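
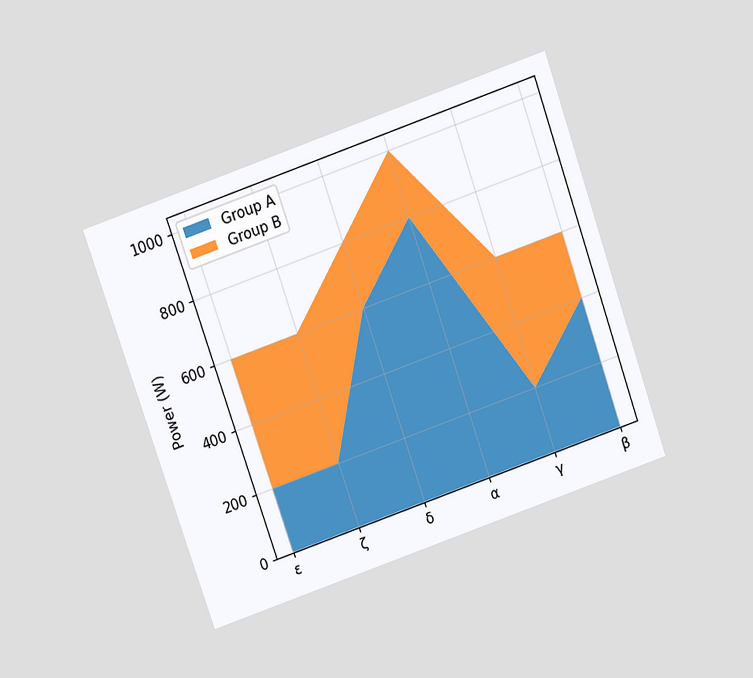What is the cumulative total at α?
The chart is tilted about 19° counter-clockwise and viewed slightly from above. The stacked total at α reaches 1000W.

1000W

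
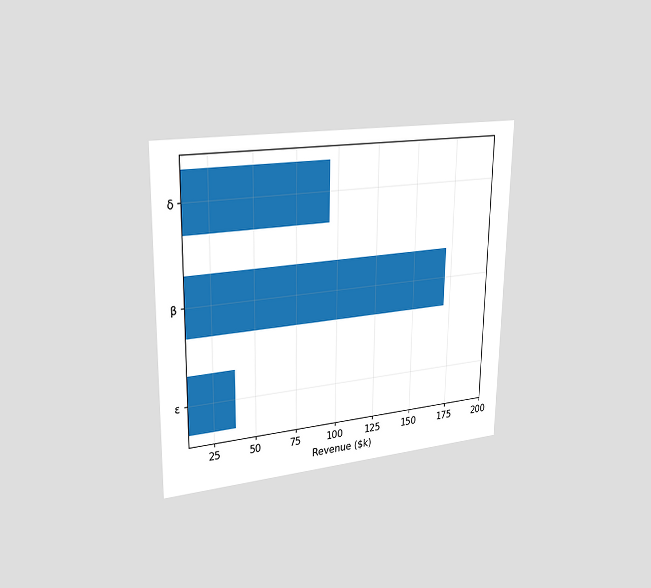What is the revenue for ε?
The chart is viewed slightly from the left. Reading along the chart's x-axis, the ε bar reaches $38k.

$38k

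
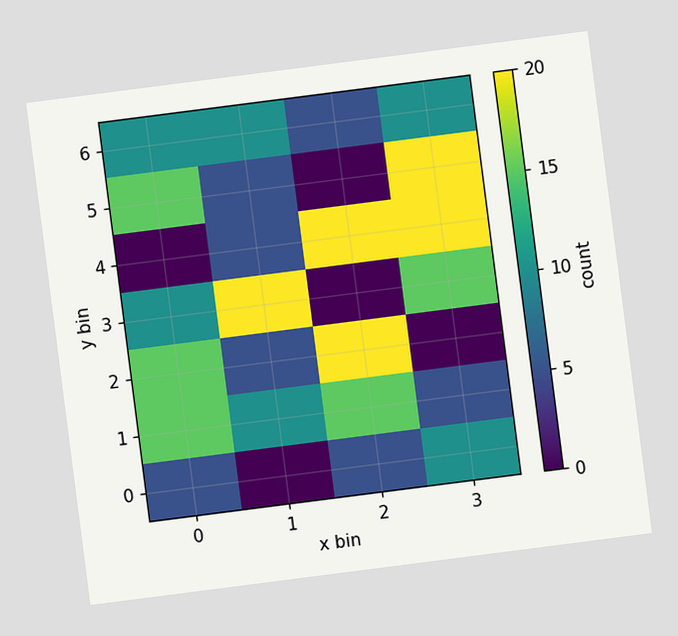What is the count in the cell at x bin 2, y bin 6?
The chart is tilted about 7° counter-clockwise. Matching the cell (2, 6) against the colorbar gives 5.

5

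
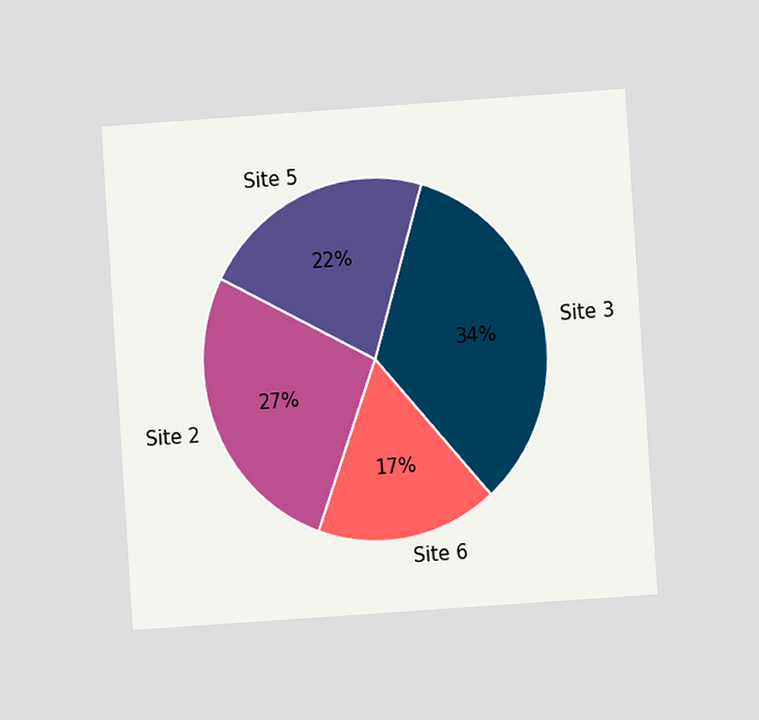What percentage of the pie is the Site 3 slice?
The chart is tilted about 4° counter-clockwise and viewed at a slight angle. The Site 3 slice takes up 34% of the pie.

34%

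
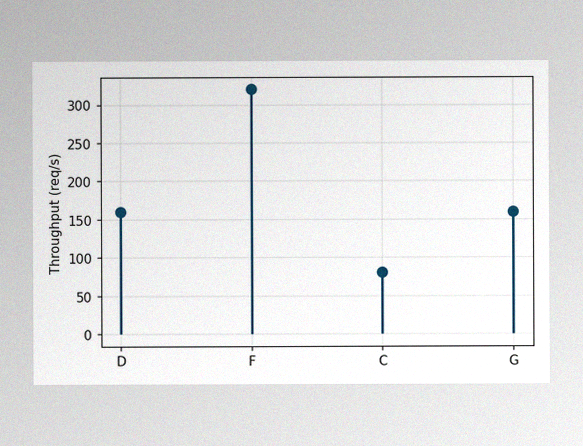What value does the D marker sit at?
The image has some photo noise and uneven lighting. The D marker sits at 160req/s.

160req/s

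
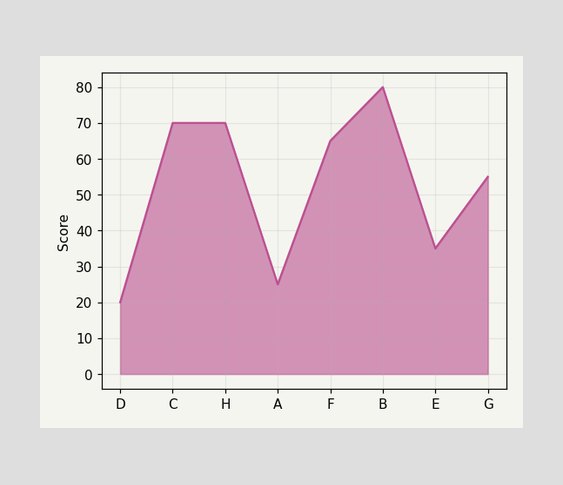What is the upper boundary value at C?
At C the upper boundary is at 70.

70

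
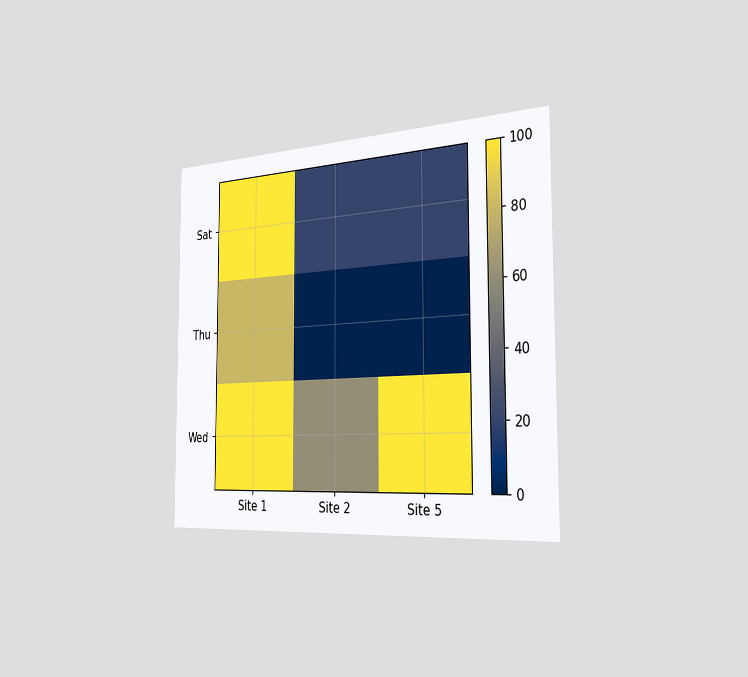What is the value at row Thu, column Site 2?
0

The chart is viewed slightly from the right. Matching cell (Thu, Site 2) against the colorbar gives 0.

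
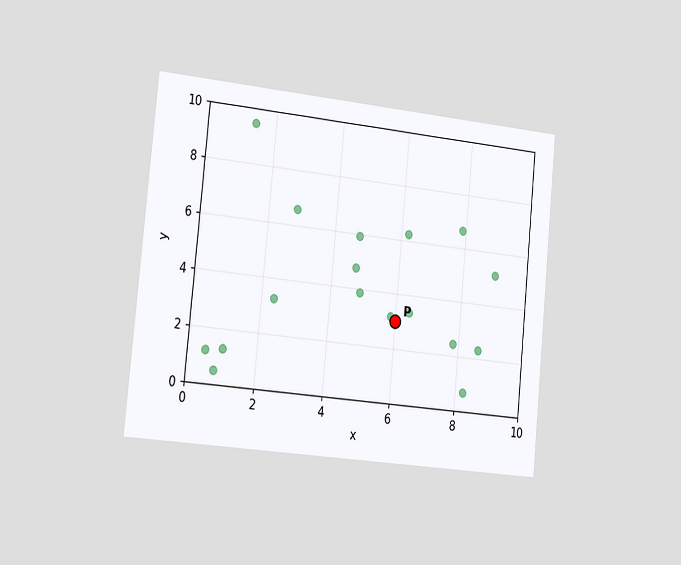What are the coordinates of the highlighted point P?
(6, 3)

The chart is tilted about 6° clockwise and viewed slightly from the left. Following the gridlines from P to each axis, P sits at (6, 3).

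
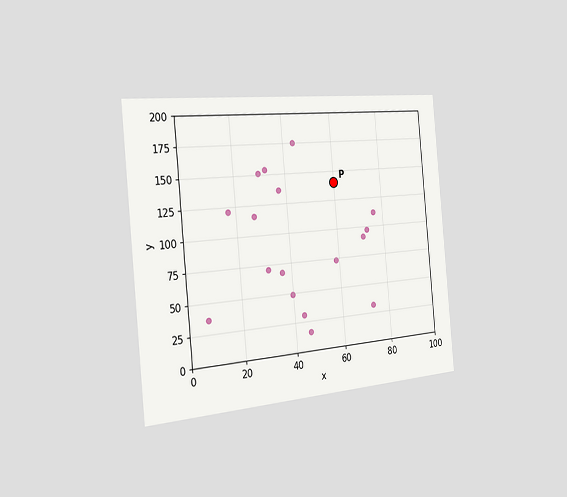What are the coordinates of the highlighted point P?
(60, 140)

The chart is tilted about 5° counter-clockwise and viewed slightly from the left. Following the gridlines from P to each axis, P sits at (60, 140).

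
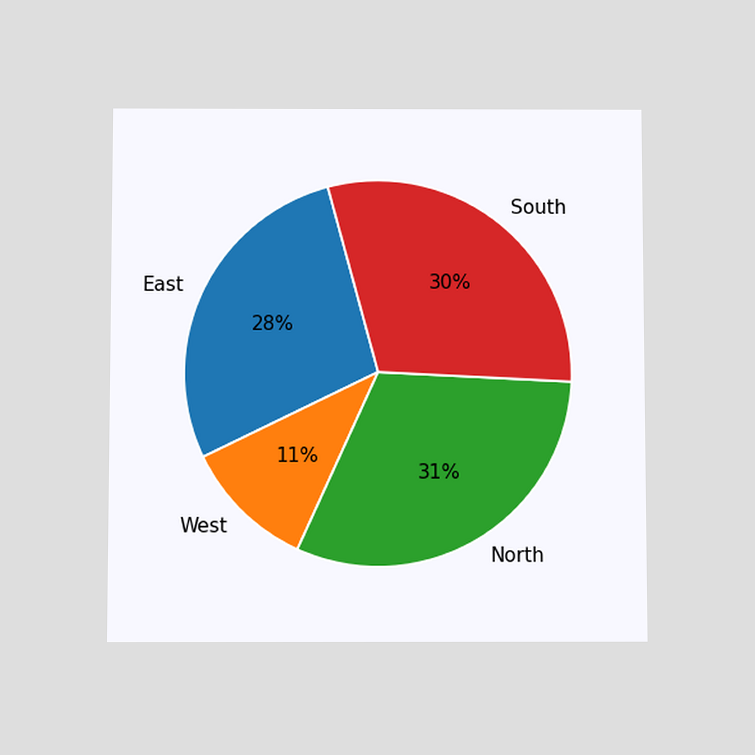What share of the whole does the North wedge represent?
31%

The chart is viewed slightly from below. The North slice takes up 31% of the pie.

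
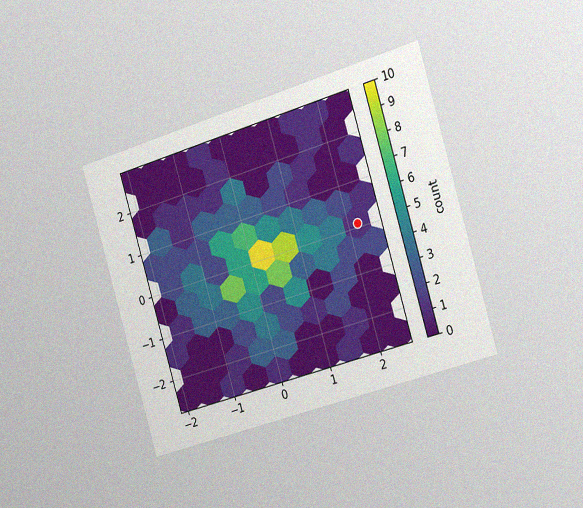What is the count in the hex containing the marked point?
1

The chart is tilted about 17° counter-clockwise and viewed slightly from the right, with some photo noise. The marked hex reads 1 on the colorbar.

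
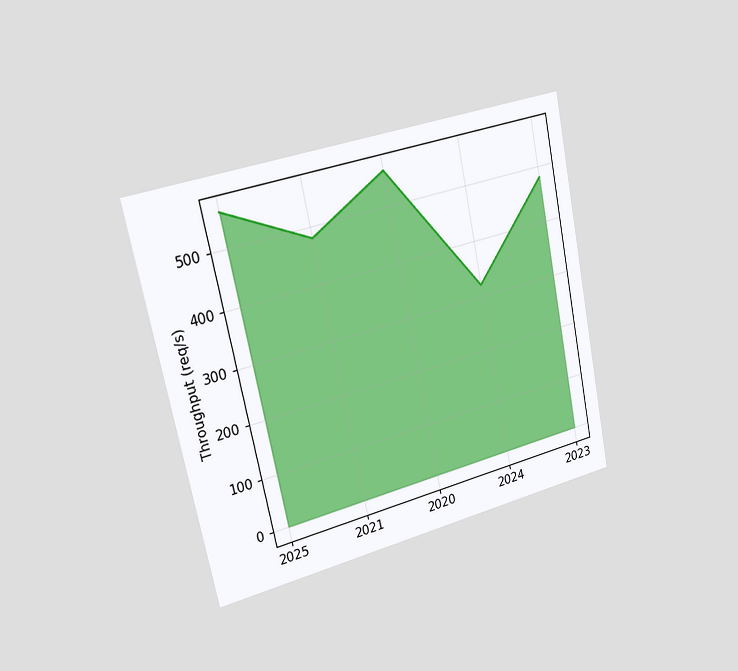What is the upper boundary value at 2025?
560req/s

The chart is tilted about 12° counter-clockwise and viewed slightly from the left. At 2025 the upper boundary is at 560req/s.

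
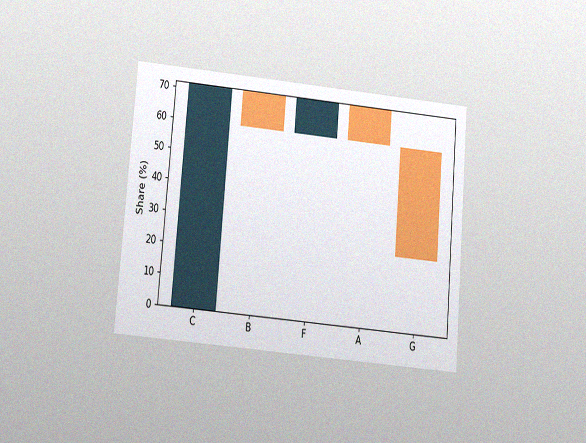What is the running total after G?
24%

The chart is tilted about 5° clockwise and viewed at a slight angle, with some photo noise. After G the running total reaches 24%.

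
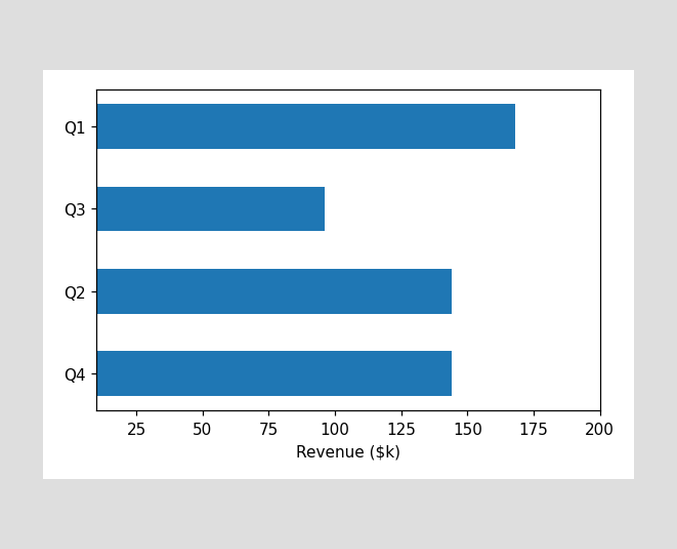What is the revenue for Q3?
$96k

Reading along the chart's x-axis, the Q3 bar reaches $96k.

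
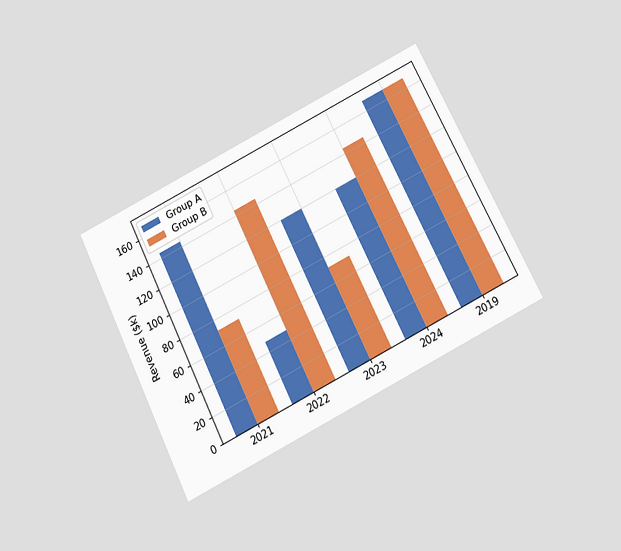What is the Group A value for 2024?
$120k

The chart is tilted about 27° counter-clockwise and viewed at a slight angle. The Group A bar at 2024 reaches $120k on the y-axis.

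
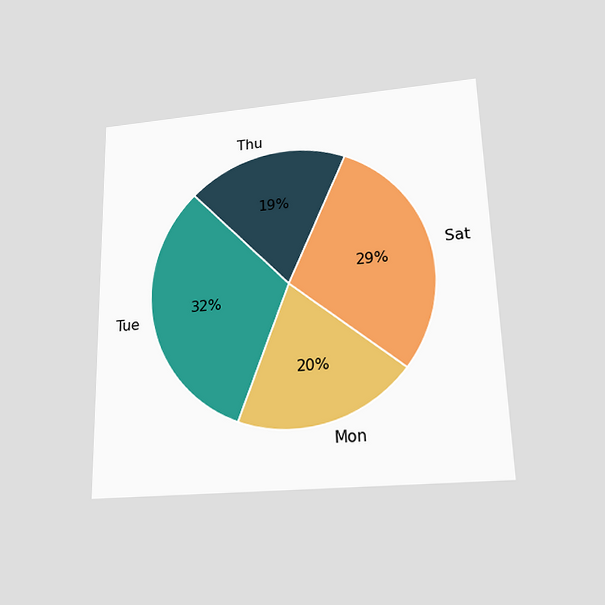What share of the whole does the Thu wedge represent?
The chart is viewed slightly from below. The Thu slice takes up 19% of the pie.

19%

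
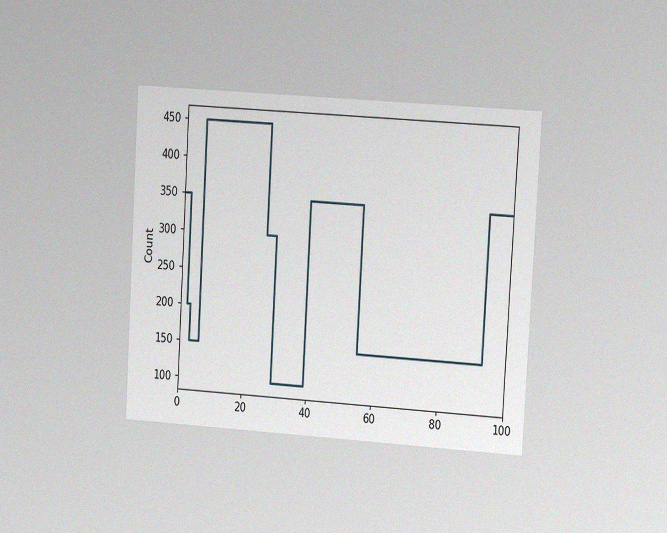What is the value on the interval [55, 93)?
150

The chart is tilted about 3° clockwise and viewed at a slight angle, with some photo noise. On [55, 93) the step sits at 150.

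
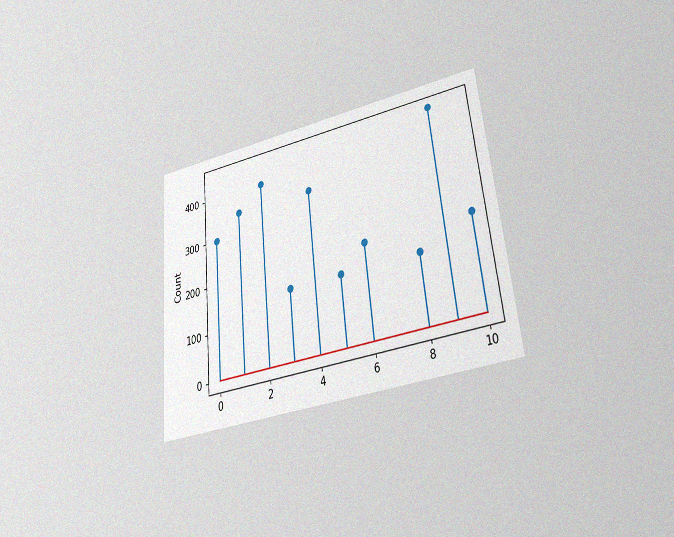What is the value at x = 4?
The chart is tilted about 6° counter-clockwise and viewed at a slight angle, with some photo noise. The stem at x=4 reaches 350.

350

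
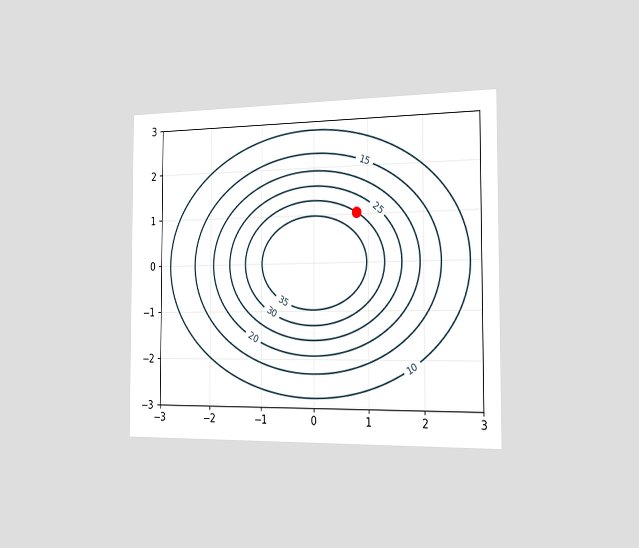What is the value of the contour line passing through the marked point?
30

The chart is viewed slightly from the right. The marked point sits on the contour labelled 30.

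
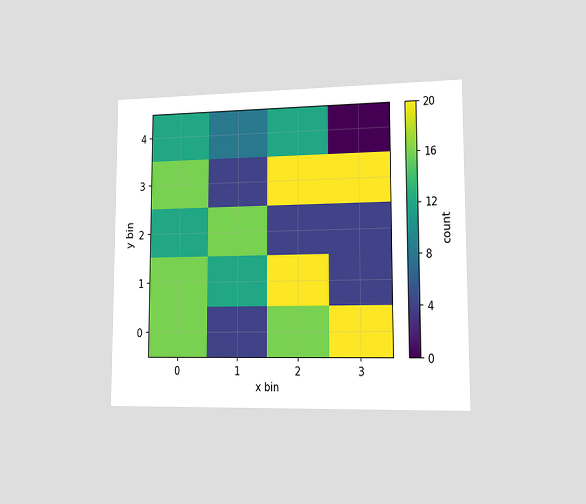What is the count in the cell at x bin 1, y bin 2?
The chart is viewed slightly from the right. Matching the cell (1, 2) against the colorbar gives 16.

16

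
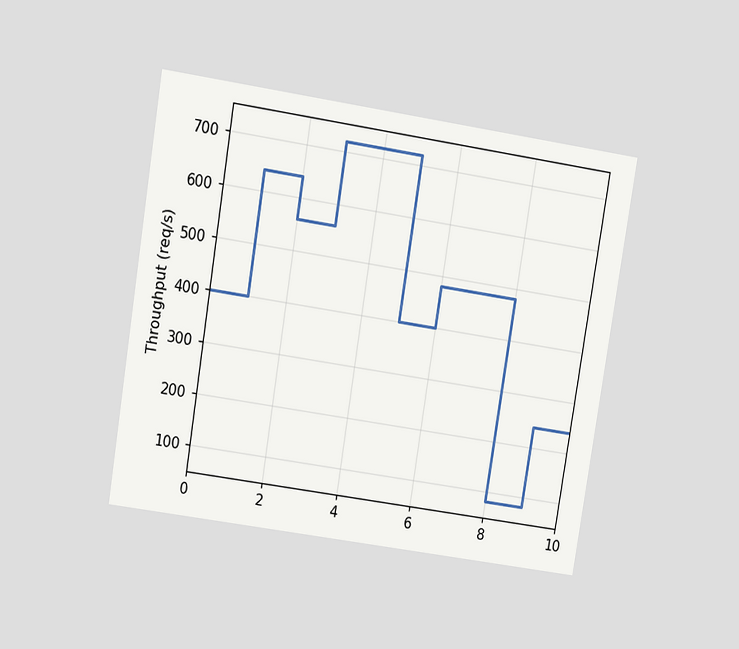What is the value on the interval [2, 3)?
560req/s

The chart is tilted about 9° clockwise and viewed at a slight angle. On [2, 3) the step sits at 560req/s.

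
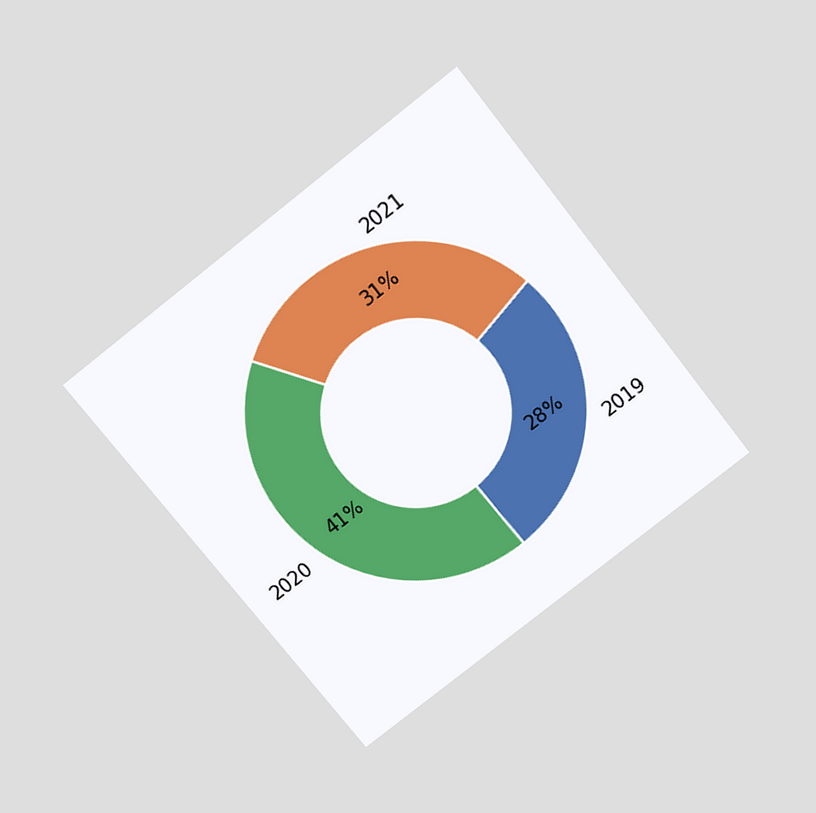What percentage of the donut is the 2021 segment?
31%

The chart is tilted about 38° counter-clockwise and viewed slightly from above. The 2021 segment takes up 31% of the ring.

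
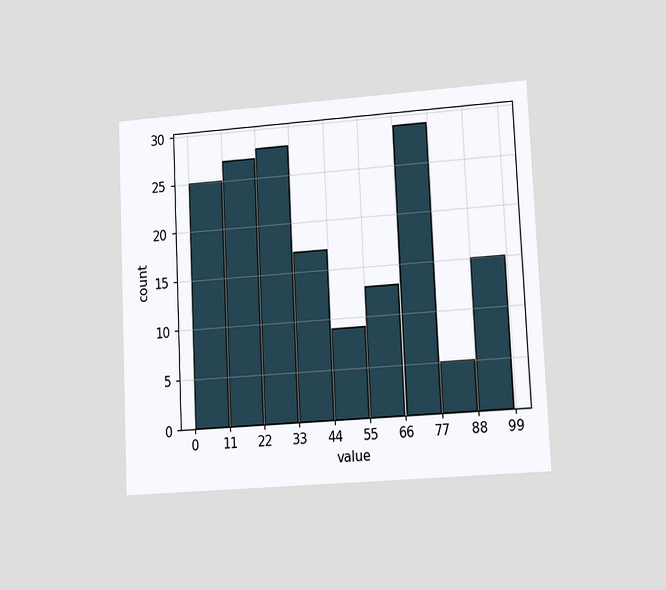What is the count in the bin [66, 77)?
29

The chart is tilted about 3° counter-clockwise and viewed at a slight angle. The [66, 77) bin has height 29.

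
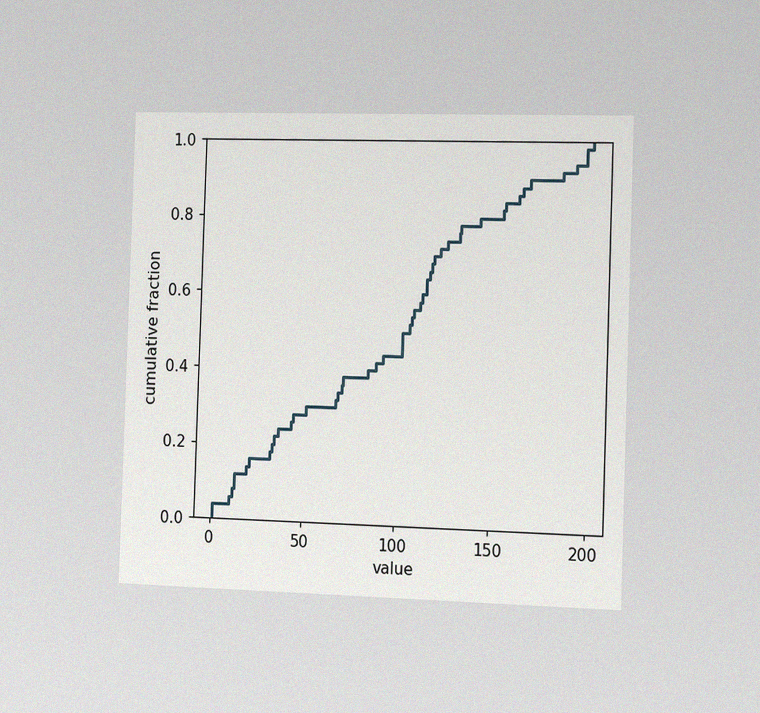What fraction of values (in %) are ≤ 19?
The chart is viewed slightly from the right, with some photo noise. At x=19 the ECDF step is at 14%.

14%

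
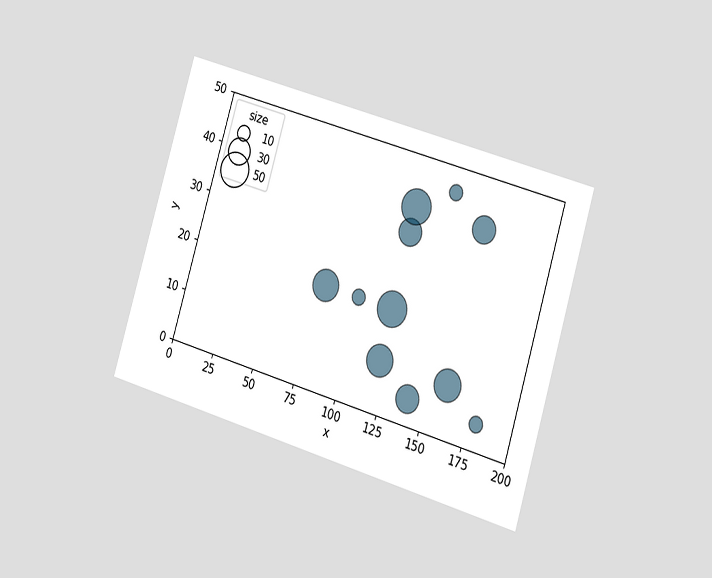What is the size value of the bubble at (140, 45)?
The chart is tilted about 17° clockwise and viewed slightly from the right. Matching the bubble at (140, 45) against the size legend gives 10.

10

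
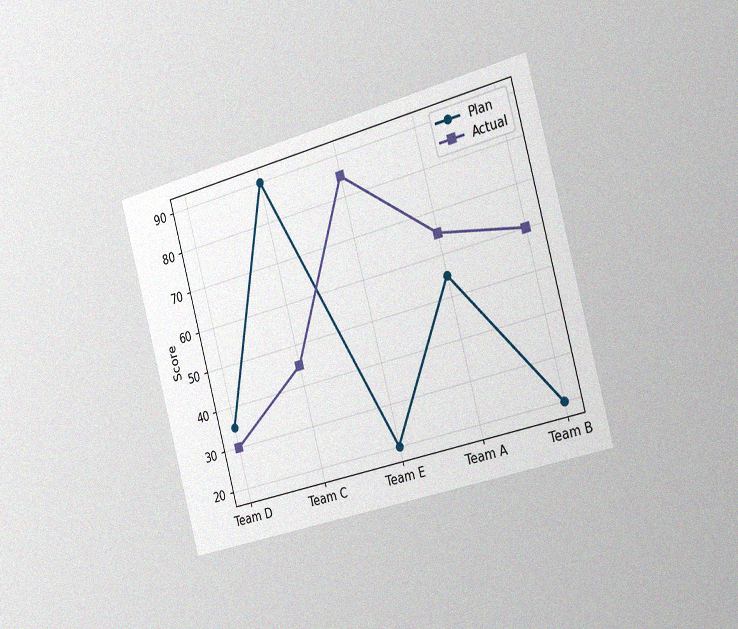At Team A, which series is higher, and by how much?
The chart is tilted about 15° counter-clockwise and viewed slightly from the right, with some photo noise. At Team A, Actual sits above the other line by 10.

Actual, by 10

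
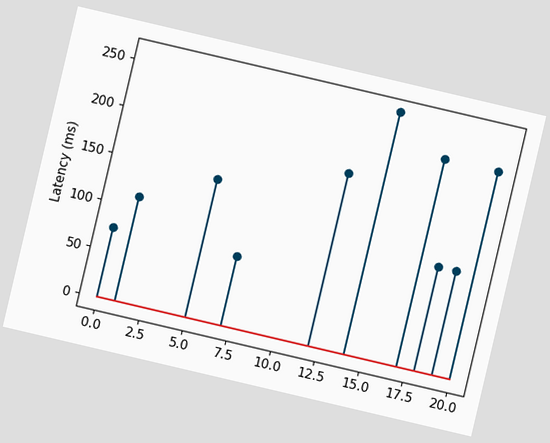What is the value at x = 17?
222ms

The chart is tilted about 13° clockwise. The stem at x=17 reaches 222ms.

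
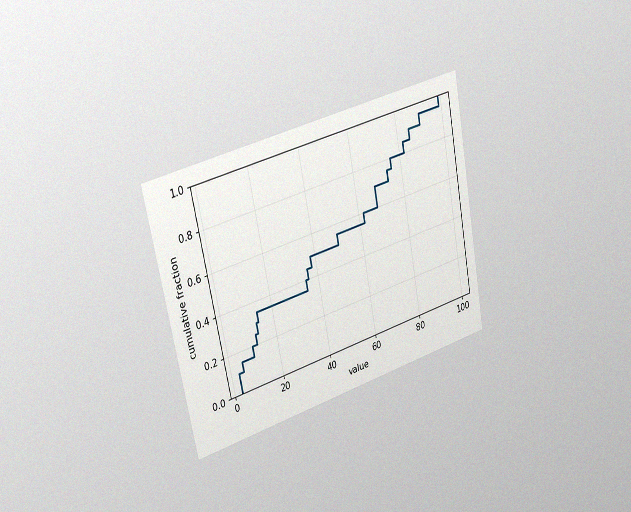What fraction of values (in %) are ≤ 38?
50%

The chart is tilted about 11° counter-clockwise and viewed slightly from the left, with some photo noise. At x=38 the ECDF step is at 50%.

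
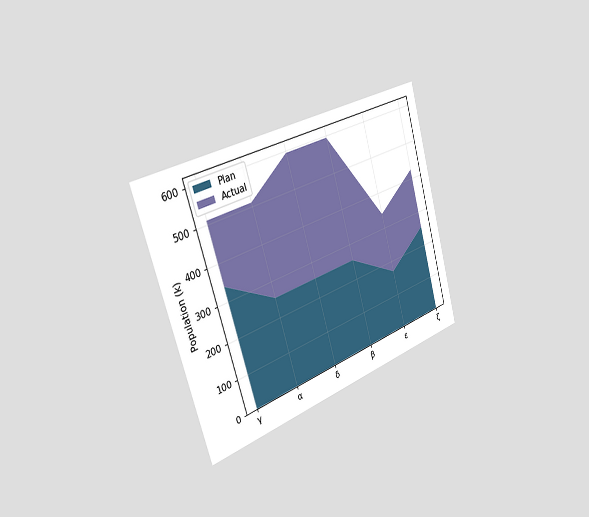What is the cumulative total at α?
510k

The chart is tilted about 17° counter-clockwise and viewed slightly from the left. The stacked total at α reaches 510k.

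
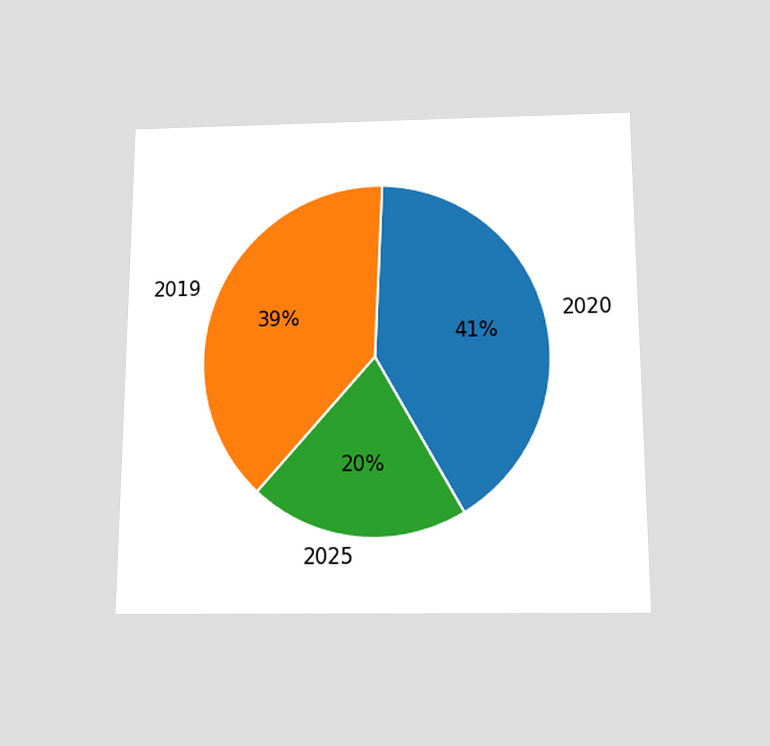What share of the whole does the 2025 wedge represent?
20%

The chart is viewed slightly from below. The 2025 slice takes up 20% of the pie.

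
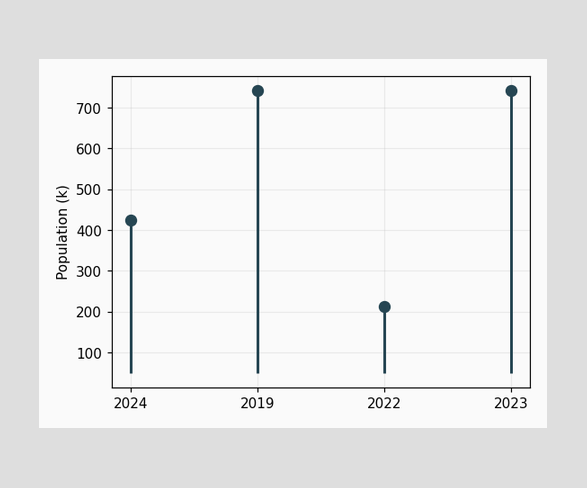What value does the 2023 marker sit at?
The 2023 marker sits at 742k.

742k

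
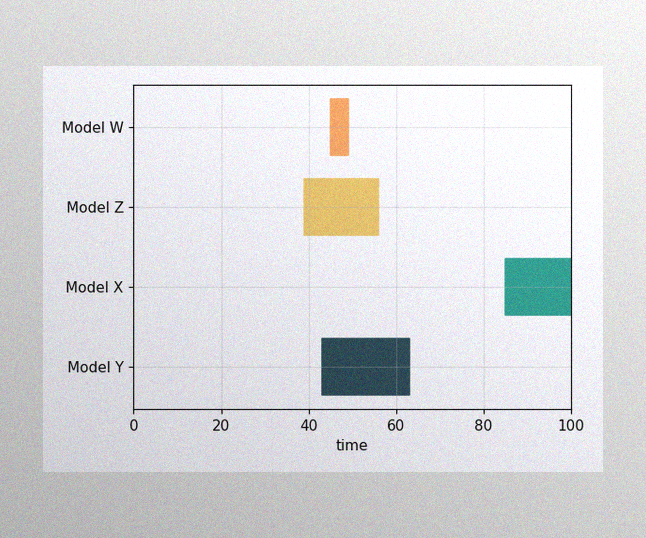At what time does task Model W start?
45

The image has some photo noise and uneven lighting. The Model W bar begins at t=45.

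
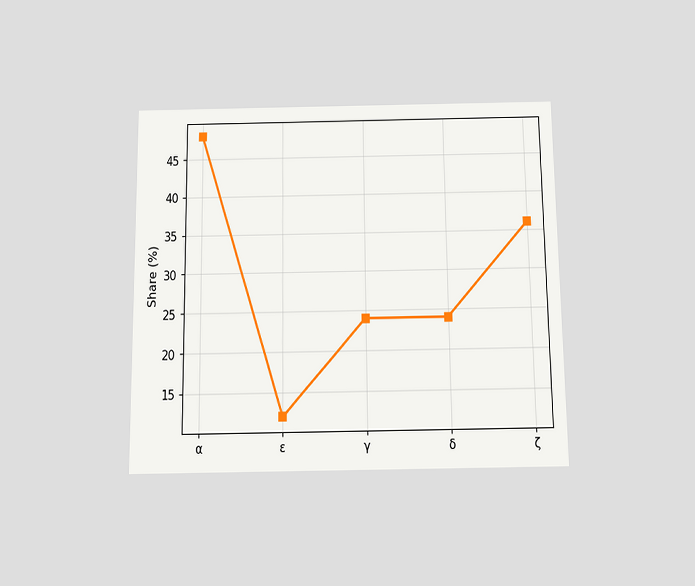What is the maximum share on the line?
The chart is viewed slightly from below. The highest point is at α, and reading across to the y-axis gives 48%.

48%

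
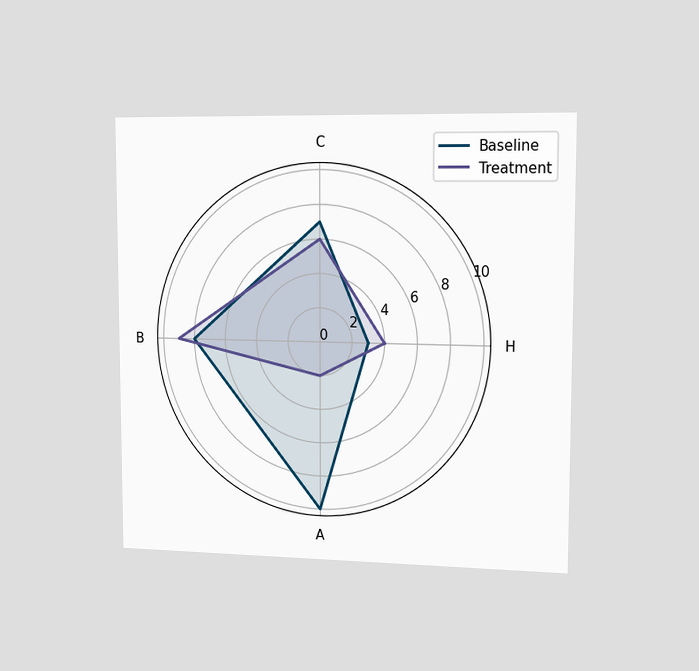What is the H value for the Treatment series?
4

The chart is viewed slightly from the right. On the H axis, Treatment reaches 4.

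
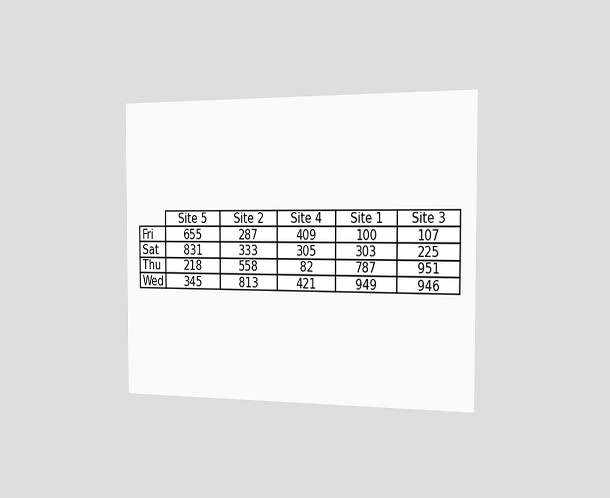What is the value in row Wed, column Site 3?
946

The chart is viewed slightly from the right. The (Wed, Site 3) cell reads 946.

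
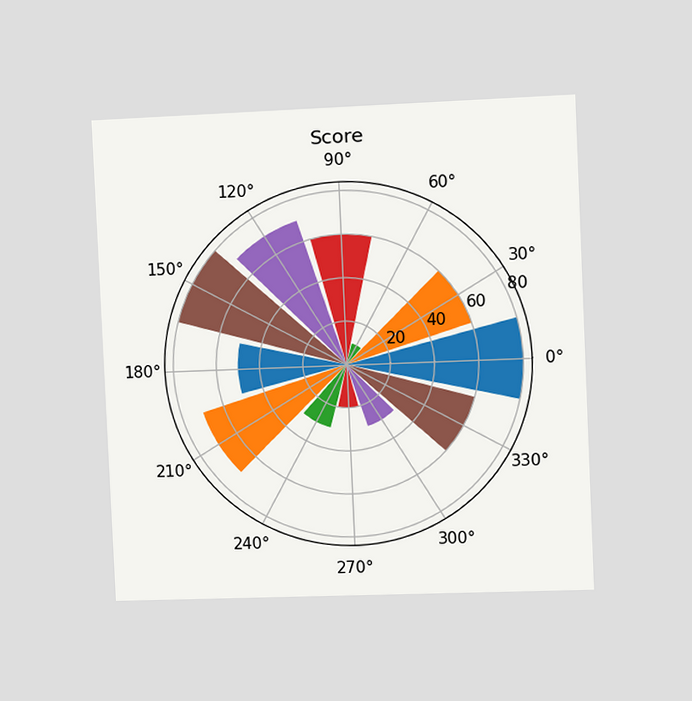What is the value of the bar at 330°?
The chart is tilted about 3° counter-clockwise and viewed slightly from the right. The bar at 330° reaches 60 on the radial axis.

60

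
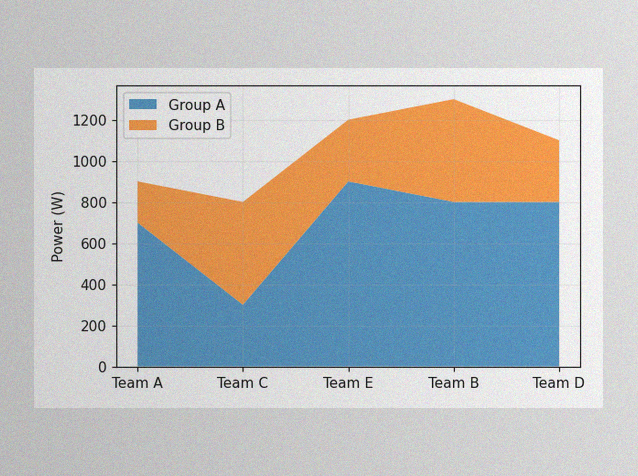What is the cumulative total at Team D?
The image has some photo noise and uneven lighting. The stacked total at Team D reaches 1100W.

1100W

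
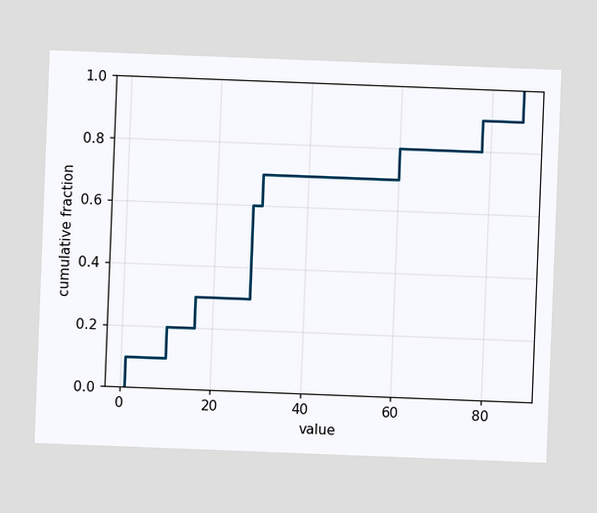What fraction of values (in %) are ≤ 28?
The chart is tilted about 2° clockwise. At x=28 the ECDF step is at 60%.

60%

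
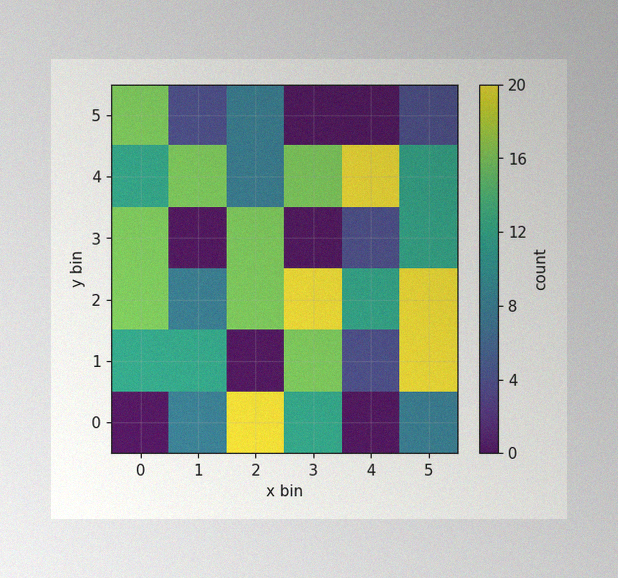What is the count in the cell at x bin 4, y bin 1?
4

The image has some photo noise and uneven lighting. Matching the cell (4, 1) against the colorbar gives 4.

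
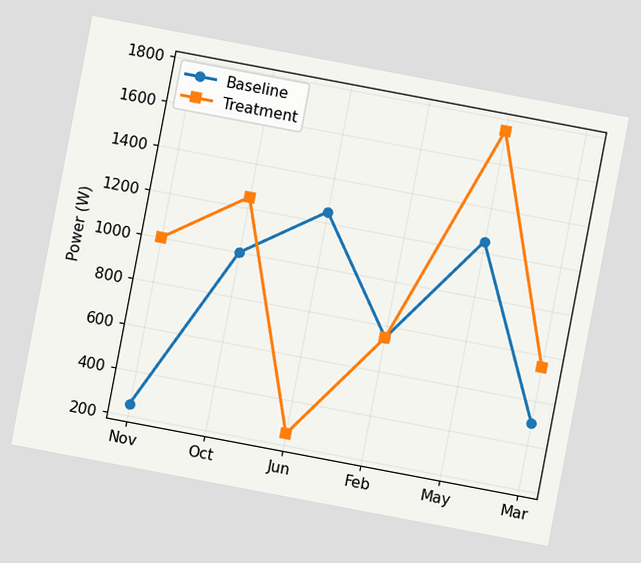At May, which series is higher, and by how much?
The chart is tilted about 11° clockwise. At May, Treatment sits above the other line by 500W.

Treatment, by 500W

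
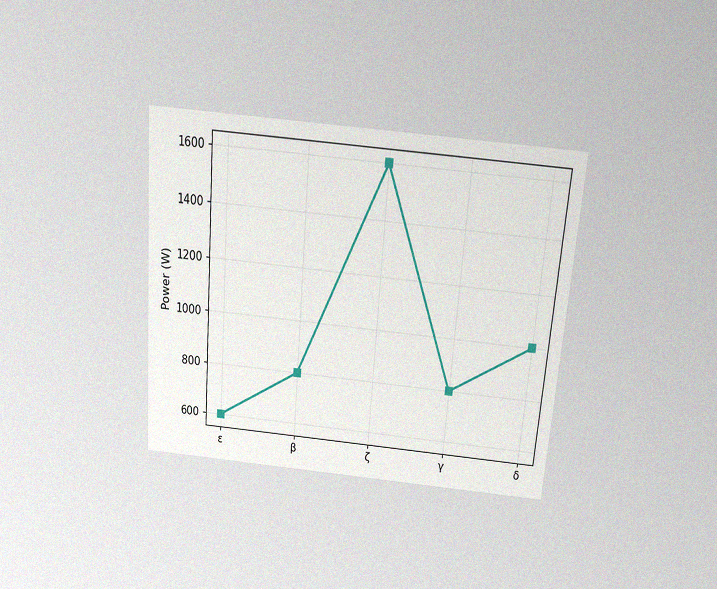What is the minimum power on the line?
600W

The chart is tilted about 5° clockwise and viewed slightly from above, with some photo noise. The lowest point is at ε, and reading across to the y-axis gives 600W.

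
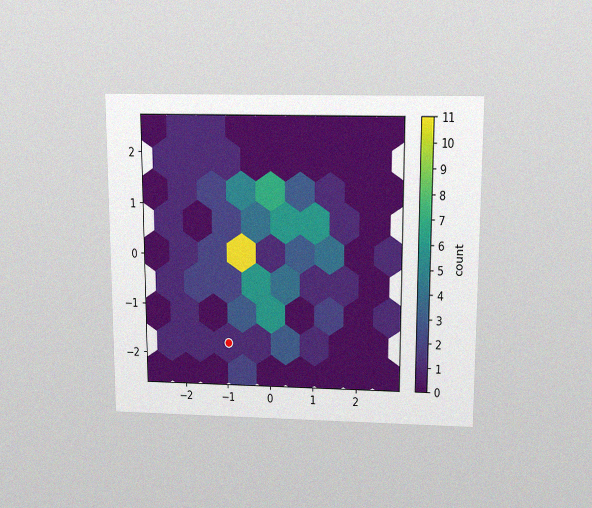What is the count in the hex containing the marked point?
1

The chart is viewed slightly from above, with some photo noise. The marked hex reads 1 on the colorbar.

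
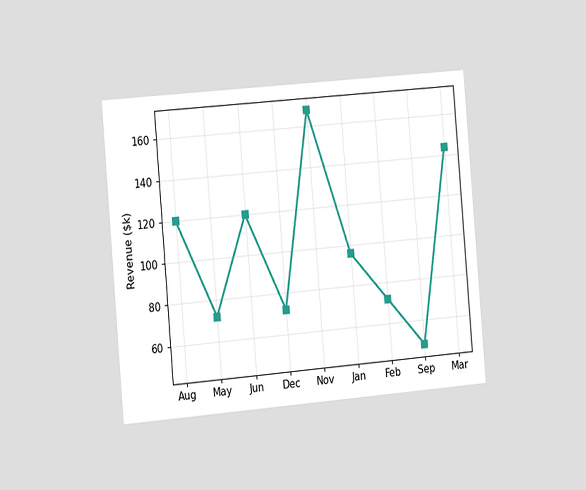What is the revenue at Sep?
The chart is tilted about 5° counter-clockwise and viewed slightly from the left. At Sep, the line is at $48k.

$48k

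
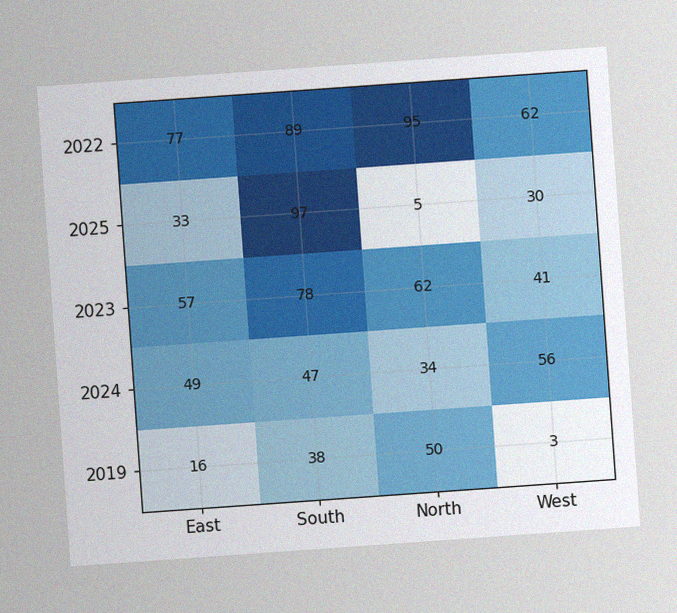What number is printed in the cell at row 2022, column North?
The chart is tilted about 4° counter-clockwise, with some photo noise. The (2022, North) cell reads 95.

95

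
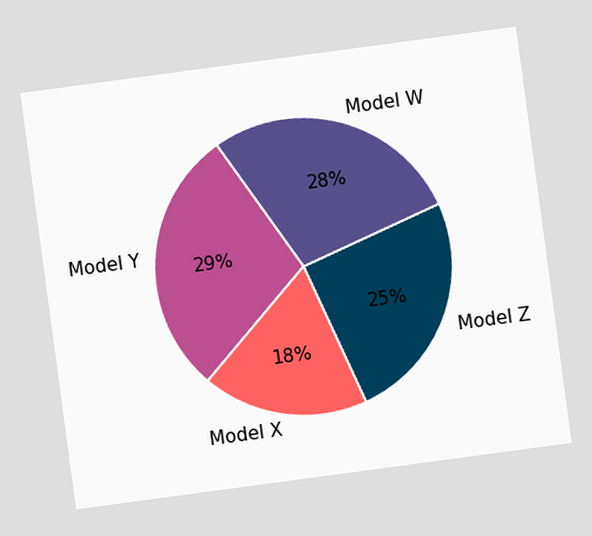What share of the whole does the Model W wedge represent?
28%

The chart is tilted about 8° counter-clockwise. The Model W slice takes up 28% of the pie.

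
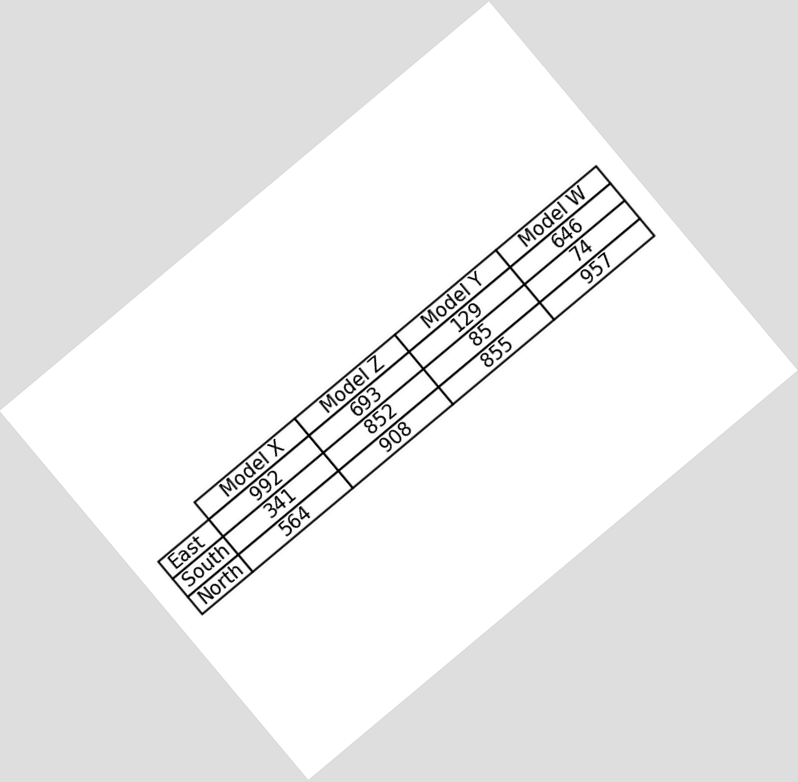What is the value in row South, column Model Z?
The chart is tilted about 40° counter-clockwise. The (South, Model Z) cell reads 852.

852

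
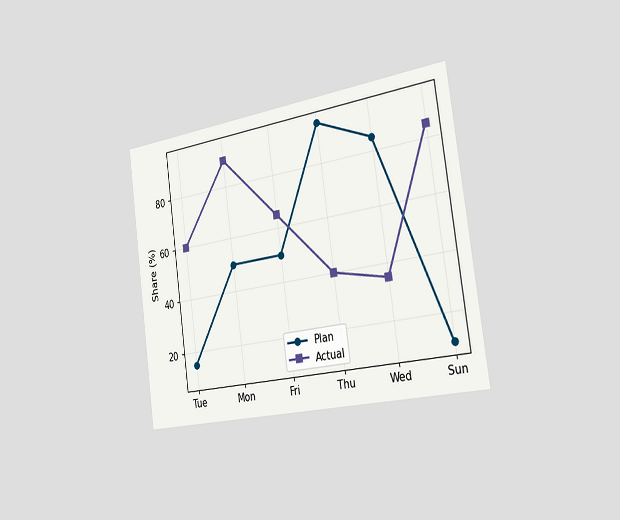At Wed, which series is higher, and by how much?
The chart is tilted about 8° counter-clockwise and viewed slightly from the right. At Wed, Plan sits above the other line by 50%.

Plan, by 50%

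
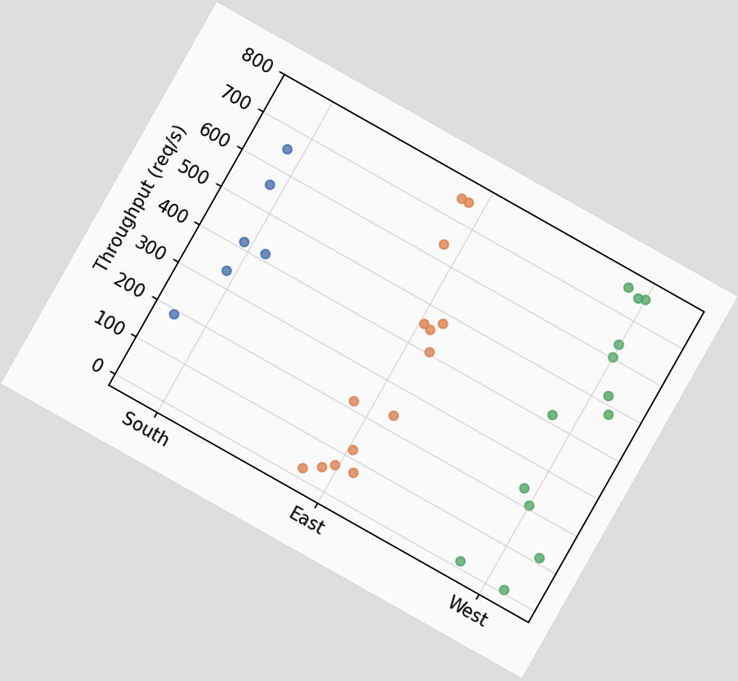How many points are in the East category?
The chart is tilted about 29° clockwise. Counting the markers in the East column gives 14.

14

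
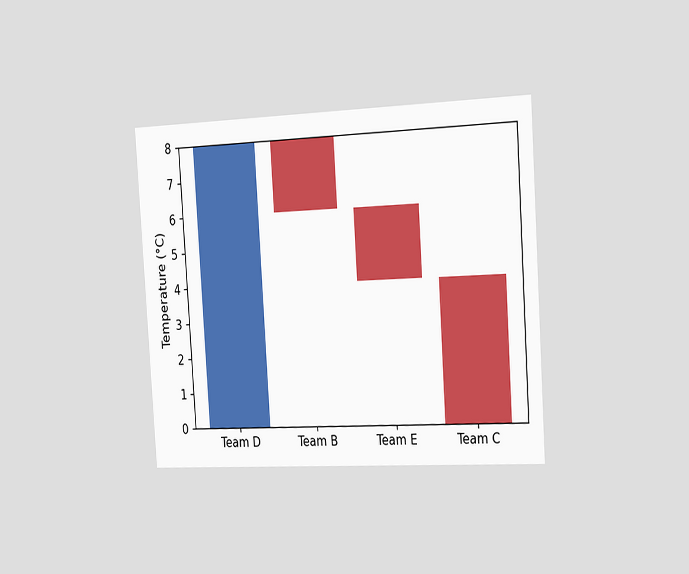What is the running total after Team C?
The chart is tilted about 4° counter-clockwise and viewed slightly from the right. After Team C the running total reaches 0°C.

0°C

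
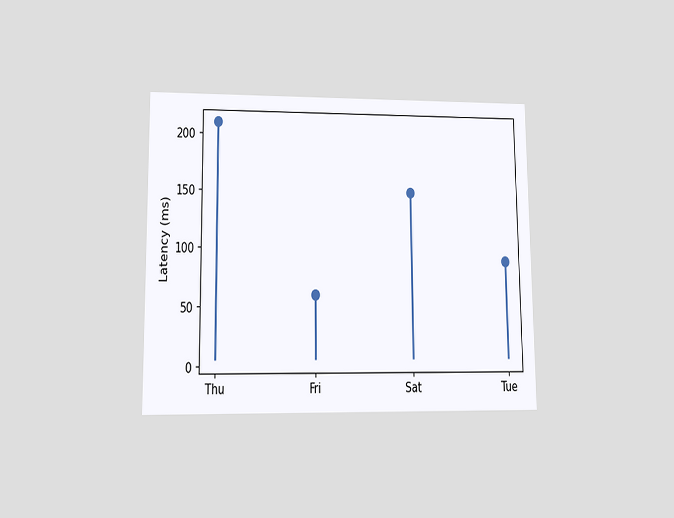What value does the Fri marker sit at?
60ms

The chart is viewed at a slight angle. The Fri marker sits at 60ms.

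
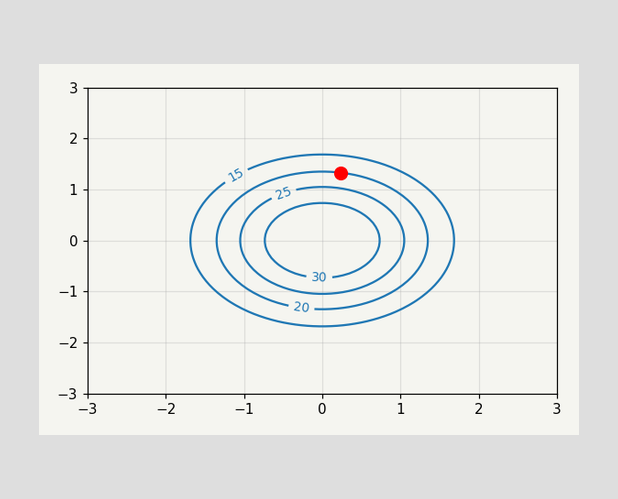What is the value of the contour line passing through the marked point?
20

The marked point sits on the contour labelled 20.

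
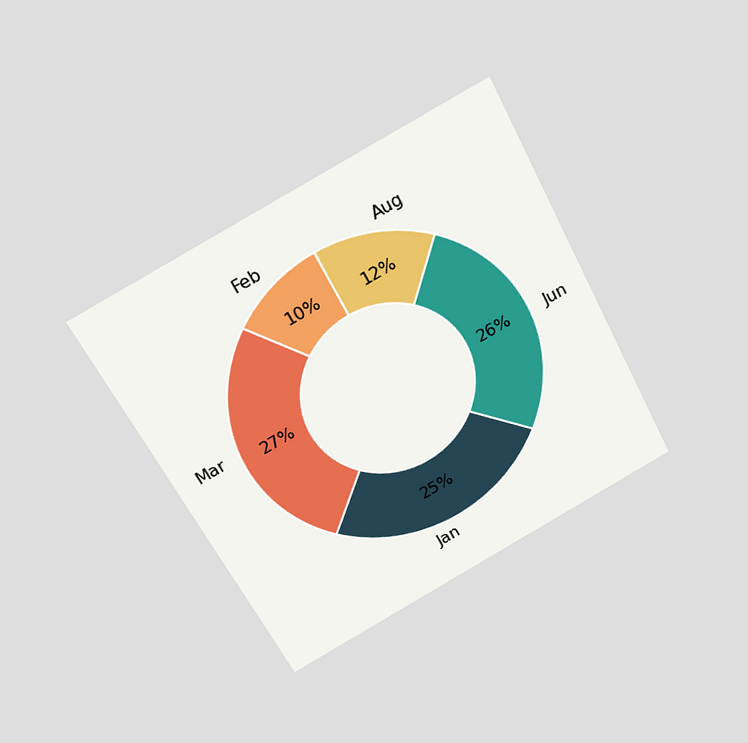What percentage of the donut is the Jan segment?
25%

The chart is tilted about 28° counter-clockwise and viewed slightly from above. The Jan segment takes up 25% of the ring.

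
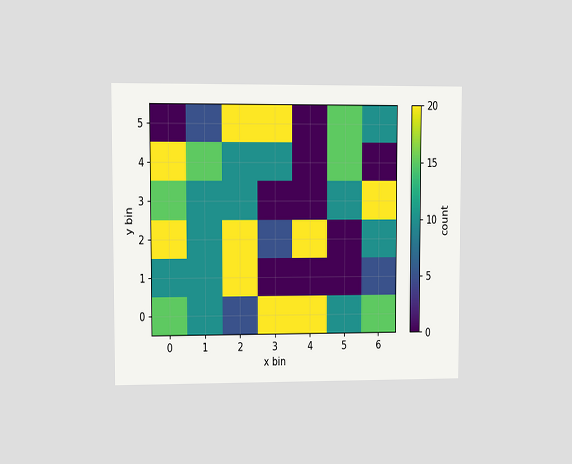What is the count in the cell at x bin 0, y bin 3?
The chart is viewed at a slight angle. Matching the cell (0, 3) against the colorbar gives 15.

15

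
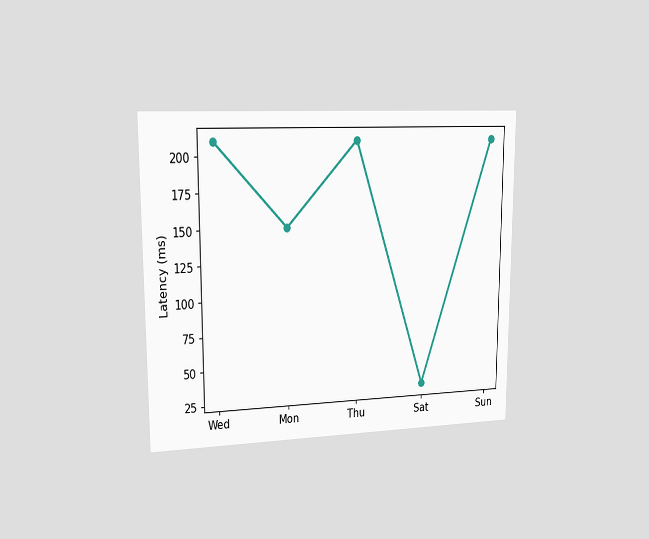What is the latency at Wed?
210ms

The chart is viewed slightly from the left. At Wed, the line is at 210ms.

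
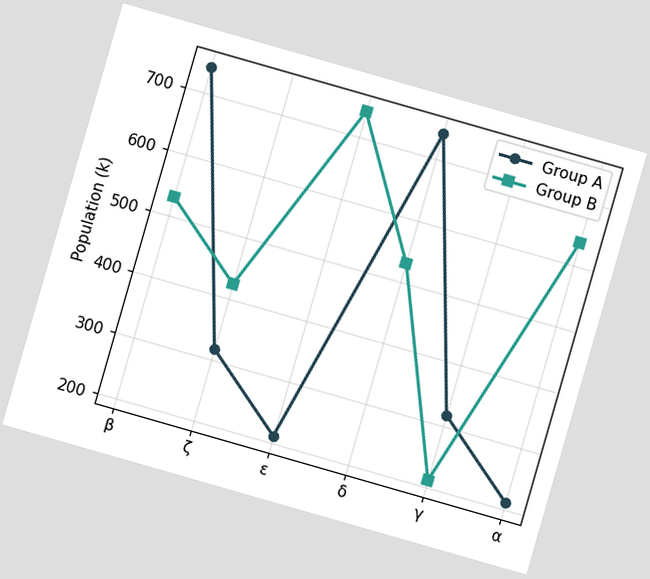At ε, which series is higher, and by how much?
Group B, by 530k

The chart is tilted about 16° clockwise. At ε, Group B sits above the other line by 530k.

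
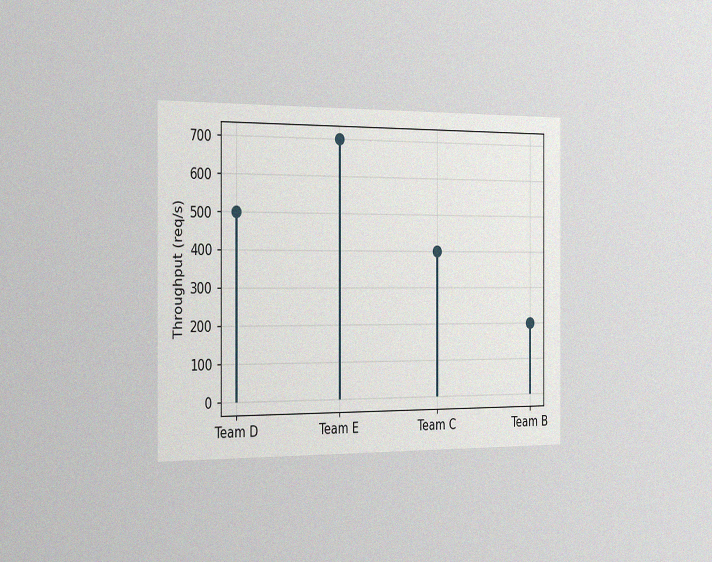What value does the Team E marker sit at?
700req/s

The chart is viewed slightly from the left, with some photo noise. The Team E marker sits at 700req/s.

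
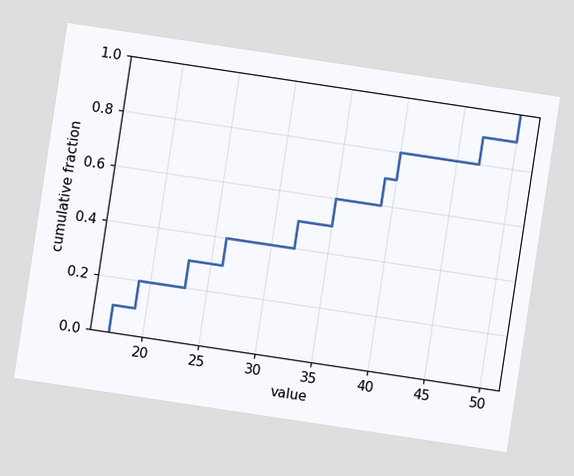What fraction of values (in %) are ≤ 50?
100%

The chart is tilted about 9° clockwise. At x=50 the ECDF step is at 100%.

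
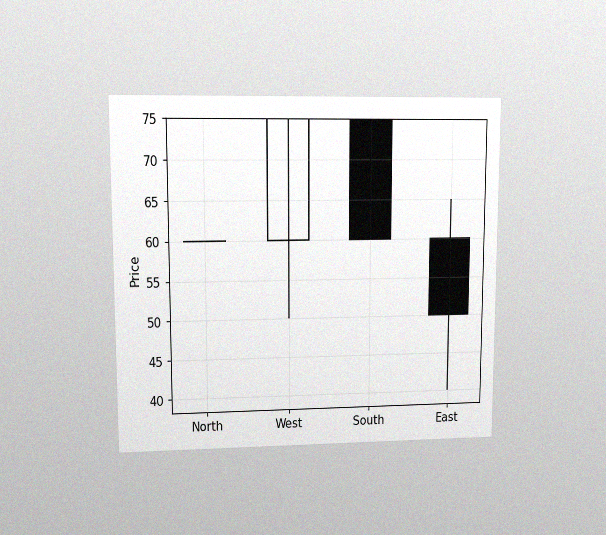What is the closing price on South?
The chart is viewed at a slight angle, with some photo noise. The South candle closes at 60.

60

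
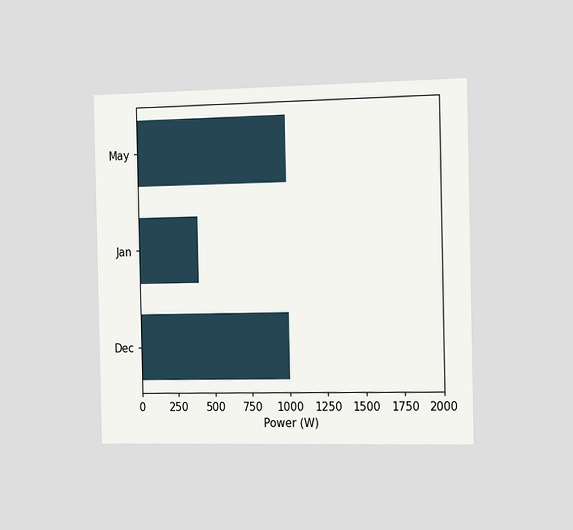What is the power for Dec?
1000W

The chart is viewed slightly from the right. Reading along the chart's x-axis, the Dec bar reaches 1000W.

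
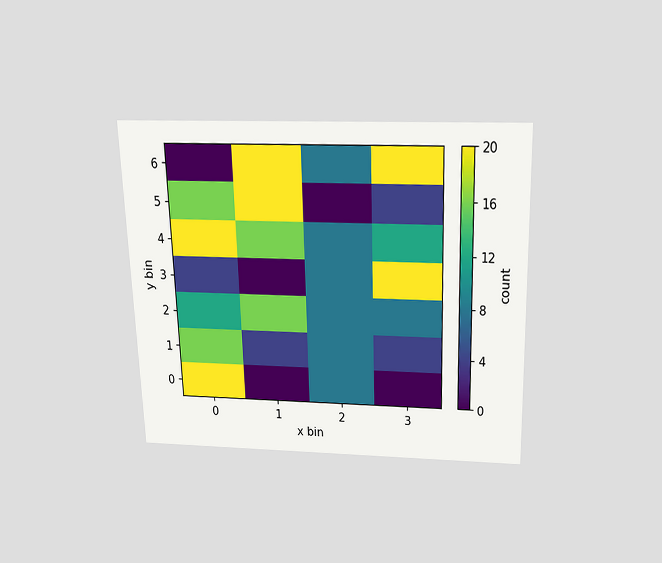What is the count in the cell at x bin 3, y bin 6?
The chart is viewed slightly from above. Matching the cell (3, 6) against the colorbar gives 20.

20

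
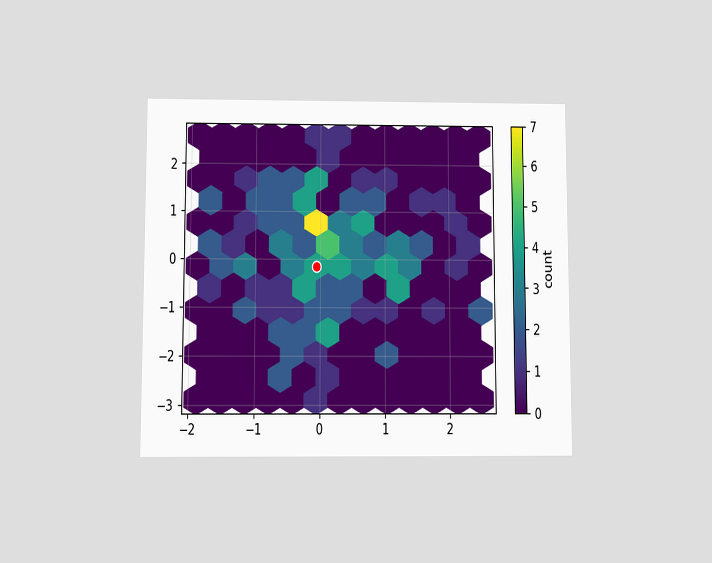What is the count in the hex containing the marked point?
4

The chart is viewed slightly from below. The marked hex reads 4 on the colorbar.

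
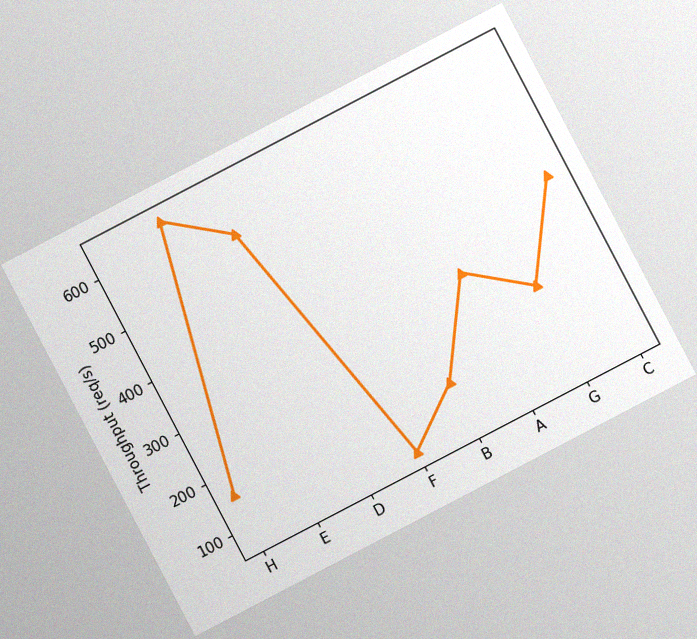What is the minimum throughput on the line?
The chart is tilted about 28° counter-clockwise, with some photo noise. The lowest point is at F, and reading across to the y-axis gives 80req/s.

80req/s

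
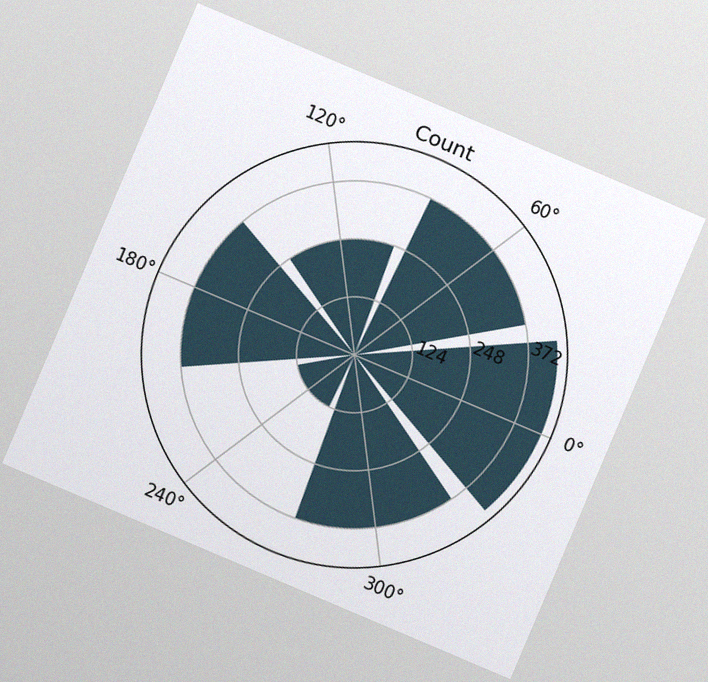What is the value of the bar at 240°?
The chart is tilted about 23° clockwise, with some photo noise. The bar at 240° reaches 124 on the radial axis.

124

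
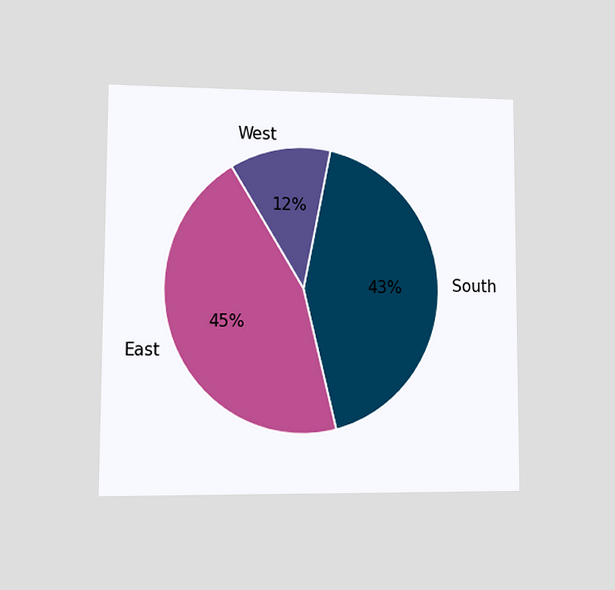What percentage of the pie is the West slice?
12%

The chart is viewed at a slight angle. The West slice takes up 12% of the pie.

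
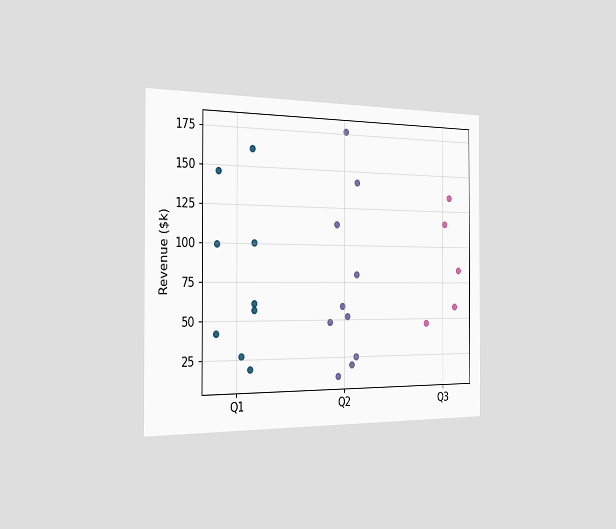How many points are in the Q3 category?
5

The chart is viewed slightly from the left. Counting the markers in the Q3 column gives 5.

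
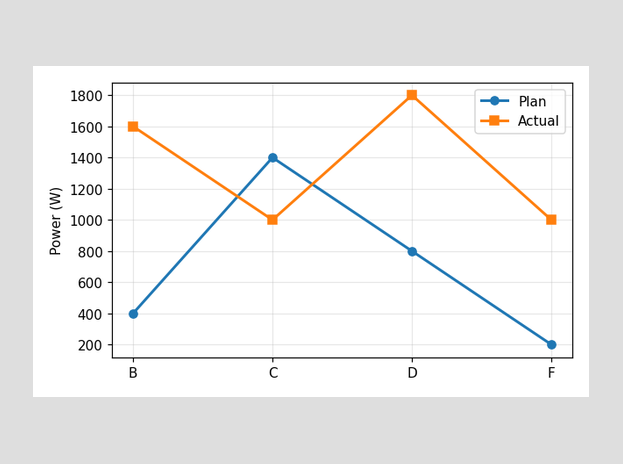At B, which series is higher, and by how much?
Actual, by 1200W

At B, Actual sits above the other line by 1200W.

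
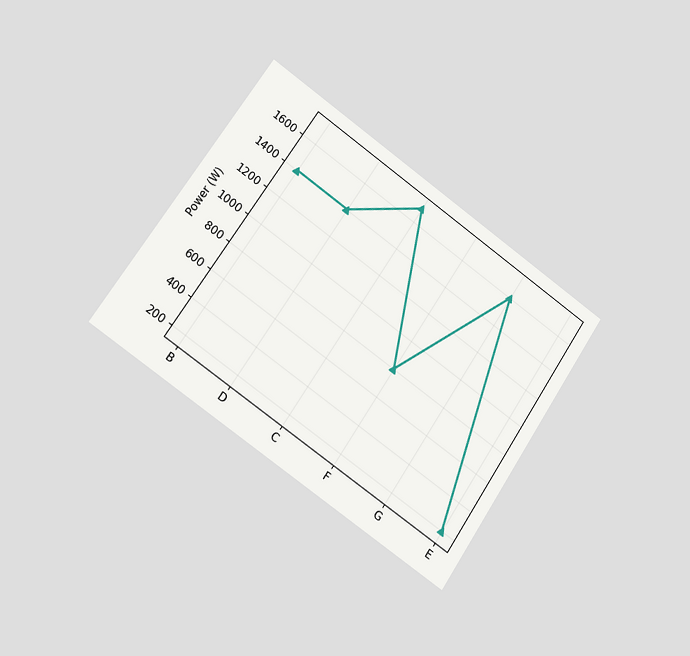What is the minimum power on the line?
200W

The chart is tilted about 34° clockwise and viewed slightly from the left. The lowest point is at E, and reading across to the y-axis gives 200W.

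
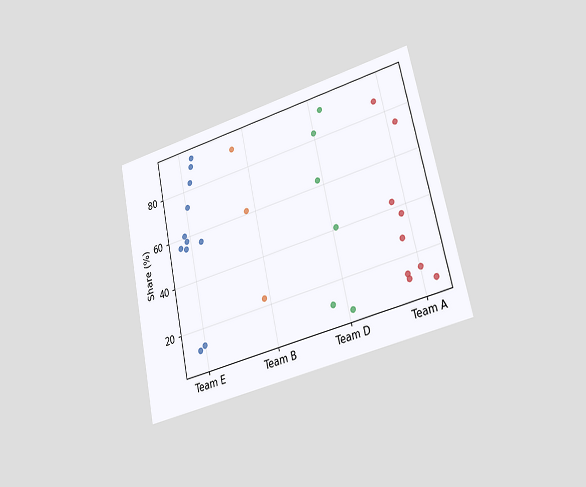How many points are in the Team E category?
The chart is tilted about 12° counter-clockwise and viewed slightly from the right. Counting the markers in the Team E column gives 11.

11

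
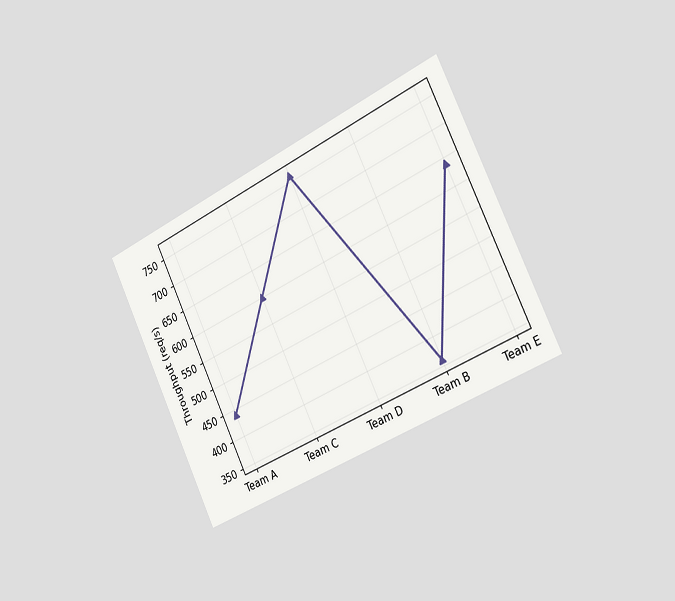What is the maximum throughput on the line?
760req/s

The chart is tilted about 26° counter-clockwise and viewed slightly from the right. The highest point is at Team D, and reading across to the y-axis gives 760req/s.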